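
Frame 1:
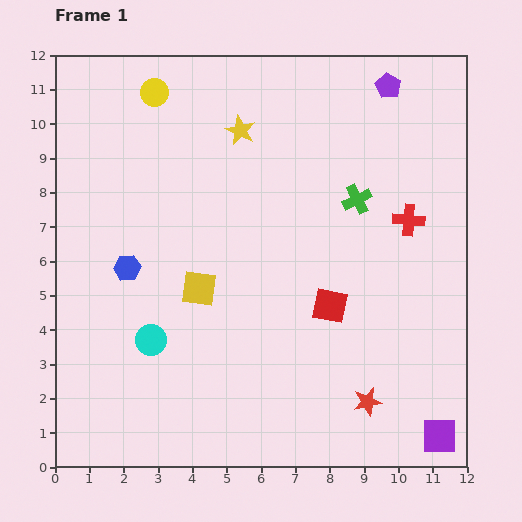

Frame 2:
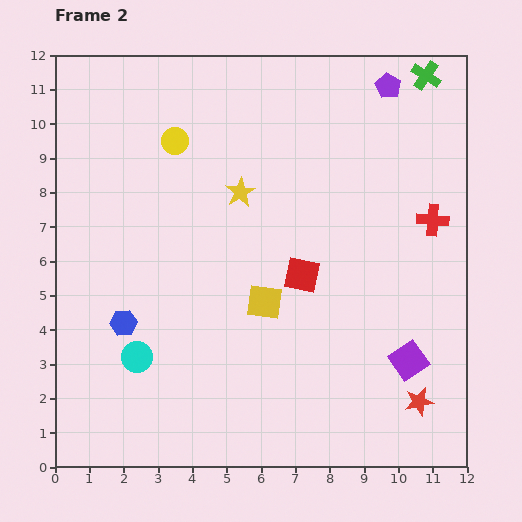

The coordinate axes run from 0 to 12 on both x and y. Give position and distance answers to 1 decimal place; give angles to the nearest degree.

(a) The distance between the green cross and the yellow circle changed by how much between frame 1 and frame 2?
+0.8

Distance in frame 1: 6.7. Distance in frame 2: 7.5.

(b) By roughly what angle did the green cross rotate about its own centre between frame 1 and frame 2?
31° counter-clockwise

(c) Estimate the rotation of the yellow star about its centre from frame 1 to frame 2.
17° clockwise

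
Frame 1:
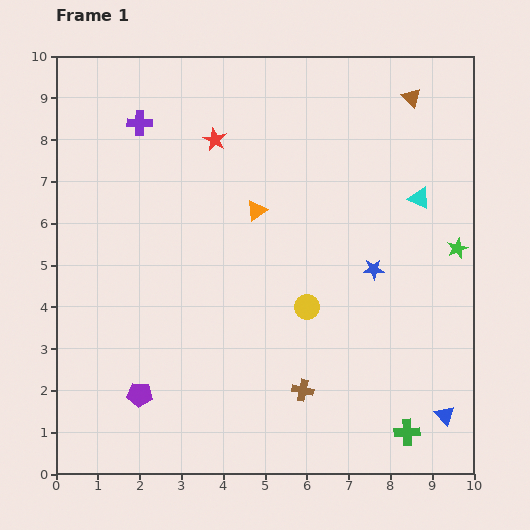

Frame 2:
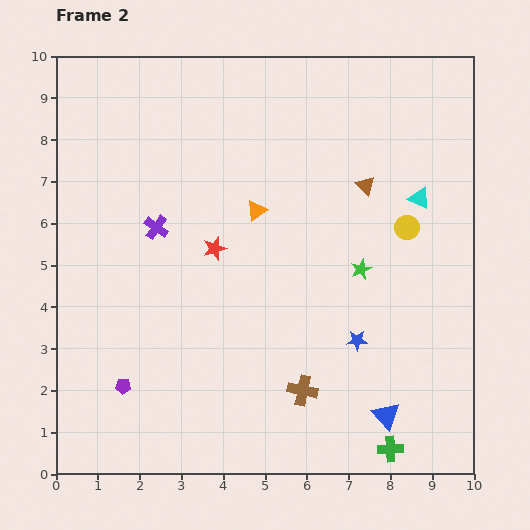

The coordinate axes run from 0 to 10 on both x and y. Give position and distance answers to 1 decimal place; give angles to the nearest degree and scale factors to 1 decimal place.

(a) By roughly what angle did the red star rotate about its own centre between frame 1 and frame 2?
27° clockwise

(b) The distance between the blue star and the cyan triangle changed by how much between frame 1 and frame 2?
+1.7

Distance in frame 1: 2.0. Distance in frame 2: 3.7.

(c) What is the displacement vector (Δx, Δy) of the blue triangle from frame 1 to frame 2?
(-1.4, 0.0)

The blue triangle was at (9.3, 1.4) in frame 1 and (7.9, 1.4) in frame 2.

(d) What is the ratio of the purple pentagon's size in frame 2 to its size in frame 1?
0.6×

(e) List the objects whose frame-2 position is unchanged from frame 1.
the cyan triangle, the brown cross, the orange triangle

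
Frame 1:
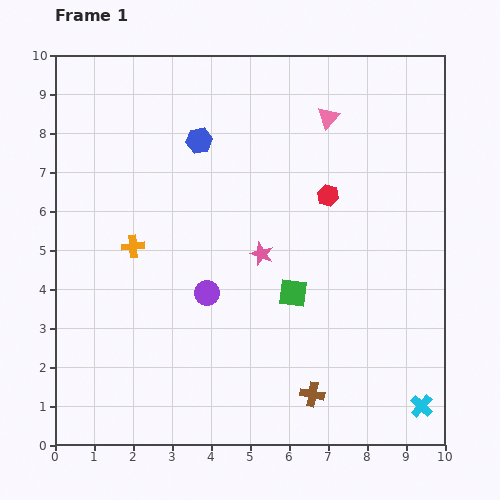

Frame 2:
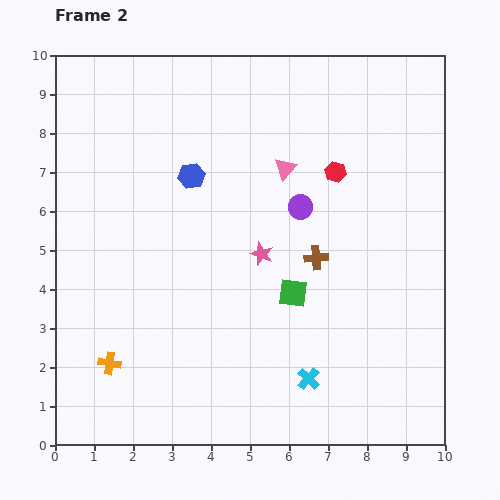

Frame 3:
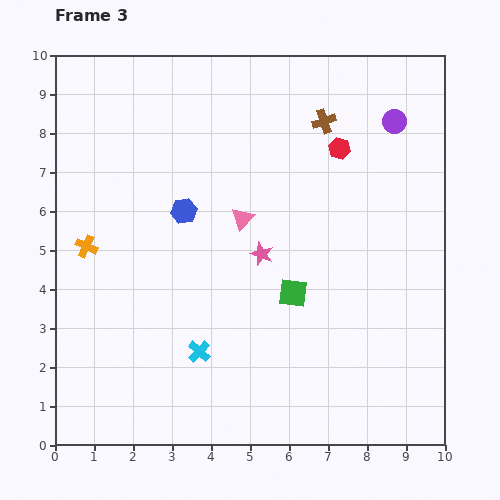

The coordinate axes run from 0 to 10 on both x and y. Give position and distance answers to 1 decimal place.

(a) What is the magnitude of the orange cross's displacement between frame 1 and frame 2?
3.1

The orange cross moved from (2.0, 5.1) to (1.4, 2.1), a distance of √(0.6² + 3.0²) ≈ 3.1.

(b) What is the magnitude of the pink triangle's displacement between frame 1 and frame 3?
3.4

The pink triangle moved from (7.0, 8.4) to (4.8, 5.8), a distance of √(2.2² + 2.6²) ≈ 3.4.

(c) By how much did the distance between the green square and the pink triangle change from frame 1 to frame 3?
-2.3

Distance in frame 1: 4.6. Distance in frame 3: 2.3.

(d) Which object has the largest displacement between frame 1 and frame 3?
the brown cross

(moved 7.0; next 6.5)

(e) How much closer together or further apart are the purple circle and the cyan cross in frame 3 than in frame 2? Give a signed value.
+3.3

Distance in frame 2: 4.4. Distance in frame 3: 7.7.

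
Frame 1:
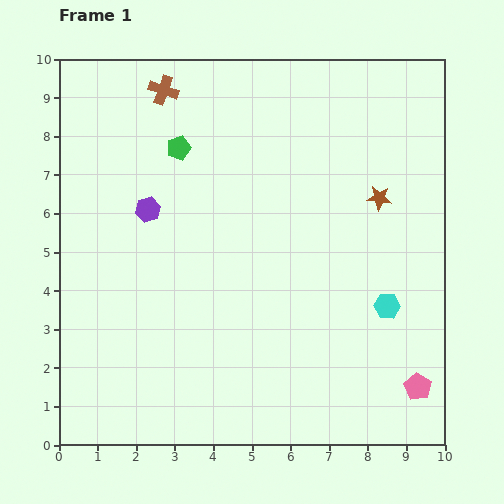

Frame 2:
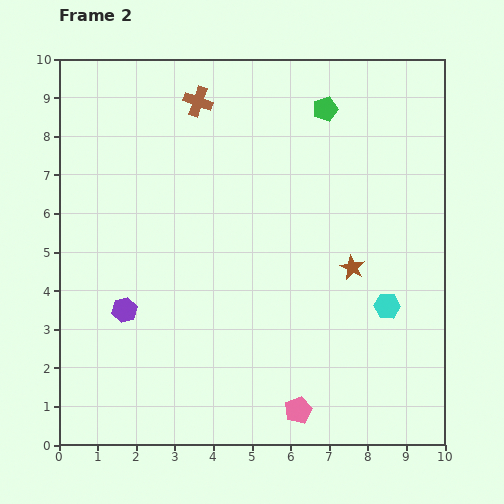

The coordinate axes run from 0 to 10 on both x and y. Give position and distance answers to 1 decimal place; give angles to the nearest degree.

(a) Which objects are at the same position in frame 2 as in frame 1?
the cyan hexagon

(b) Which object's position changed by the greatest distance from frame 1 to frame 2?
the green pentagon

(moved 3.9; next 3.2)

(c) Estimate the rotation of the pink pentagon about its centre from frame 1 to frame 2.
17° clockwise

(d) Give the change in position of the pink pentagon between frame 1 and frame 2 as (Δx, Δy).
(-3.1, -0.6)

The pink pentagon was at (9.3, 1.5) in frame 1 and (6.2, 0.9) in frame 2.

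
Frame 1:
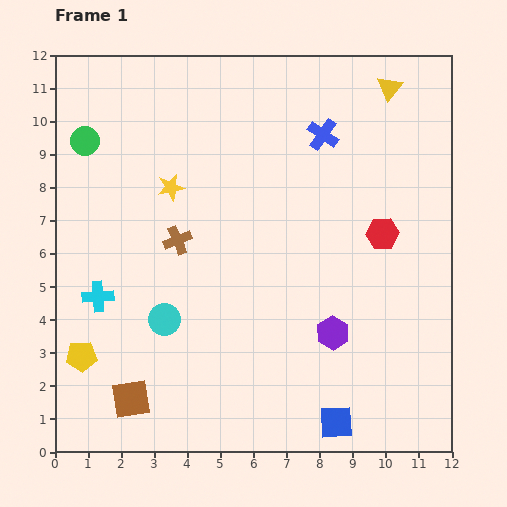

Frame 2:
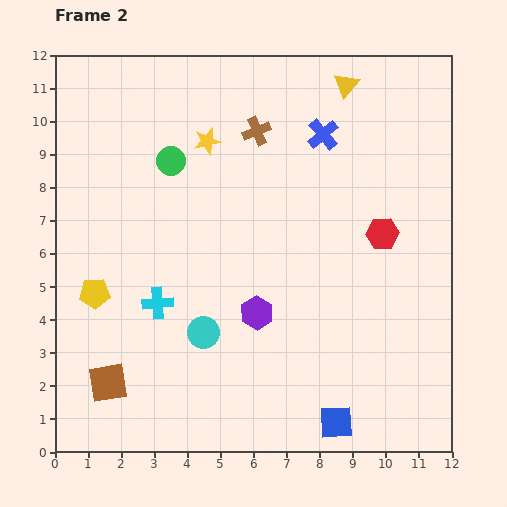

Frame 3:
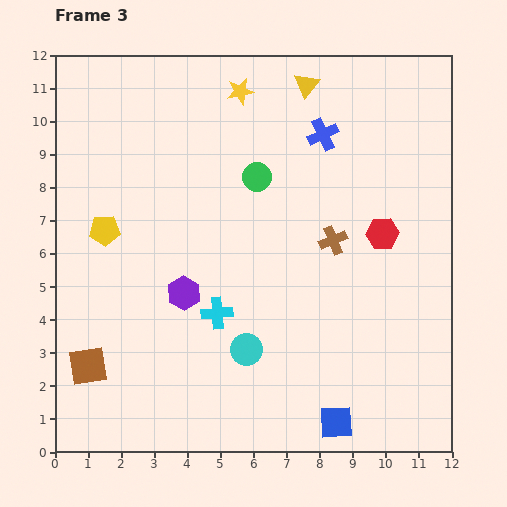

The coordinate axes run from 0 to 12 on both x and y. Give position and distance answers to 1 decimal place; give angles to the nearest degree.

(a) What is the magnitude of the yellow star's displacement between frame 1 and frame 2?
1.8

The yellow star moved from (3.5, 8.0) to (4.6, 9.4), a distance of √(1.1² + 1.4²) ≈ 1.8.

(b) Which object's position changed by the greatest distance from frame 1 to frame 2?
the brown cross

(moved 4.1; next 2.7)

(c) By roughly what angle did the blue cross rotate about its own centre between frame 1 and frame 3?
31° clockwise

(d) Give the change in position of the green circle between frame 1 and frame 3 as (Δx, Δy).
(5.2, -1.1)

The green circle was at (0.9, 9.4) in frame 1 and (6.1, 8.3) in frame 3.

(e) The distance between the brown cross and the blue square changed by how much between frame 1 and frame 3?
-1.8

Distance in frame 1: 7.3. Distance in frame 3: 5.5.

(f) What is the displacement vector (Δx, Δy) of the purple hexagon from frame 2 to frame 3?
(-2.2, 0.6)

The purple hexagon was at (6.1, 4.2) in frame 2 and (3.9, 4.8) in frame 3.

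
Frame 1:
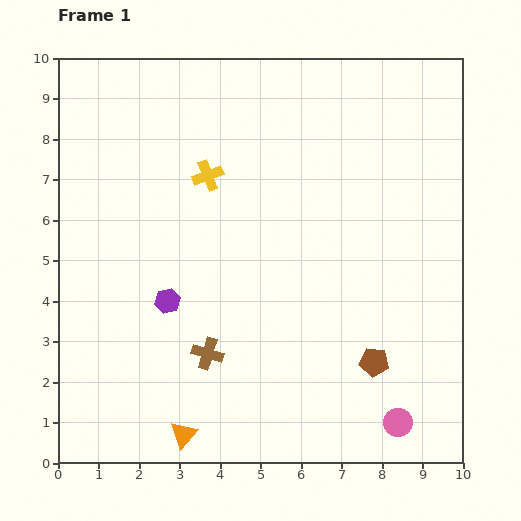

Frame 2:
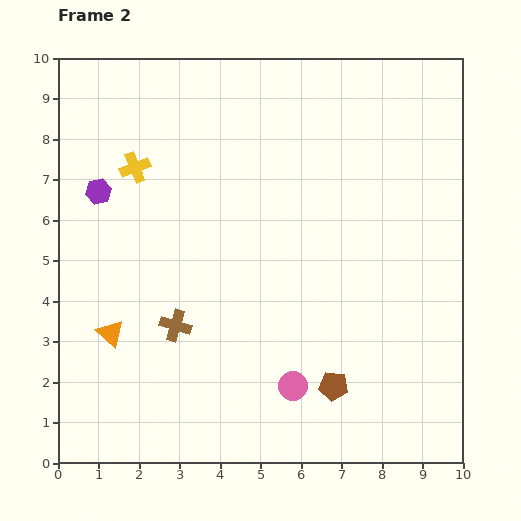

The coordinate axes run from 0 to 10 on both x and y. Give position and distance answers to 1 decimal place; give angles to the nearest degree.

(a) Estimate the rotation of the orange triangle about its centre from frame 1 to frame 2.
30° counter-clockwise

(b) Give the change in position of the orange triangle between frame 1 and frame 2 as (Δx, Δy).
(-1.8, 2.5)

The orange triangle was at (3.1, 0.7) in frame 1 and (1.3, 3.2) in frame 2.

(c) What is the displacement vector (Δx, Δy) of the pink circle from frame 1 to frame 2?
(-2.6, 0.9)

The pink circle was at (8.4, 1.0) in frame 1 and (5.8, 1.9) in frame 2.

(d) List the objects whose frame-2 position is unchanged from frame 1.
none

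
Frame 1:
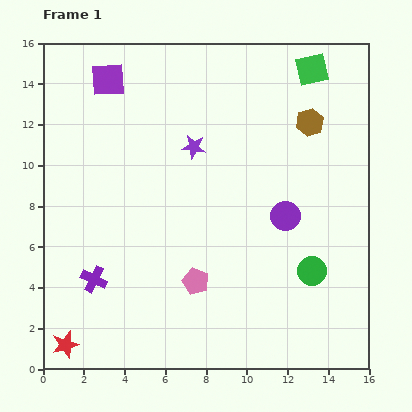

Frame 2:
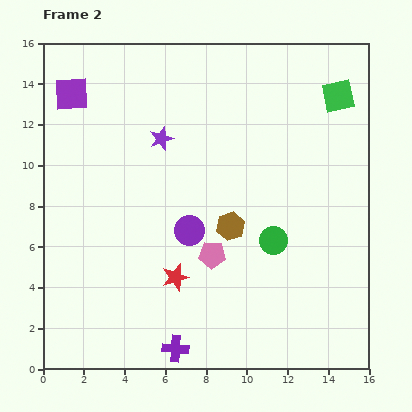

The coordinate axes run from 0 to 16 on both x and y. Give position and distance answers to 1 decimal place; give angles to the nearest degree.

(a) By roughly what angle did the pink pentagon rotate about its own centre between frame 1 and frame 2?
19° counter-clockwise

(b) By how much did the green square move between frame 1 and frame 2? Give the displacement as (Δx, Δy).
(1.3, -1.3)

The green square was at (13.2, 14.7) in frame 1 and (14.5, 13.4) in frame 2.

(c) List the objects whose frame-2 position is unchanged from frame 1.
none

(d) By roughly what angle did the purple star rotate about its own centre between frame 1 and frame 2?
29° counter-clockwise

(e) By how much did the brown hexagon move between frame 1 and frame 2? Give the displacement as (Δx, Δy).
(-3.9, -5.1)

The brown hexagon was at (13.1, 12.1) in frame 1 and (9.2, 7.0) in frame 2.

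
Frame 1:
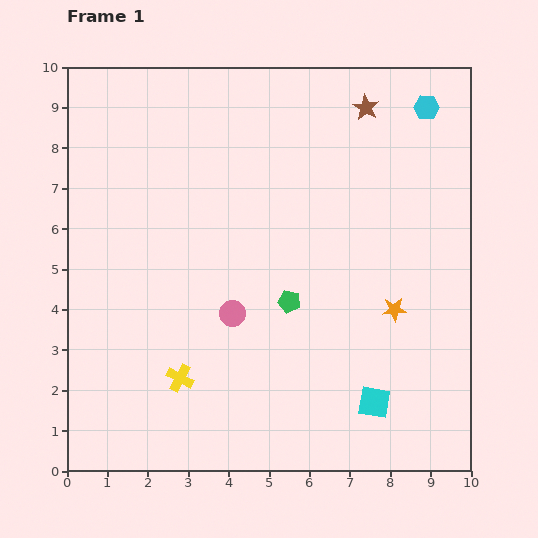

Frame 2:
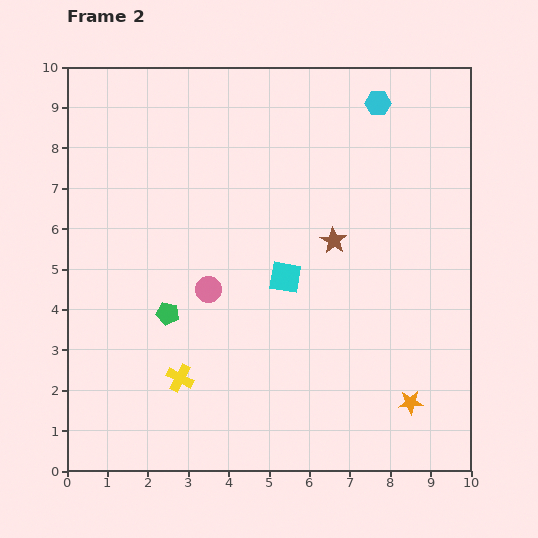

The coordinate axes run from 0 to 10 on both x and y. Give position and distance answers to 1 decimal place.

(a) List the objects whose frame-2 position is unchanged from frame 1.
the yellow cross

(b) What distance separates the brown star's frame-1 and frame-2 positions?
3.4

The brown star moved from (7.4, 9.0) to (6.6, 5.7), a distance of √(0.8² + 3.3²) ≈ 3.4.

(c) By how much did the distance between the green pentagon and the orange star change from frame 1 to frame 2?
+3.8

Distance in frame 1: 2.6. Distance in frame 2: 6.4.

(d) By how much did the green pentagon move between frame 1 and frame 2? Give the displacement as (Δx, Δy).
(-3.0, -0.3)

The green pentagon was at (5.5, 4.2) in frame 1 and (2.5, 3.9) in frame 2.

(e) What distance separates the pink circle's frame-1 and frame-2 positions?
0.8

The pink circle moved from (4.1, 3.9) to (3.5, 4.5), a distance of √(0.6² + 0.6²) ≈ 0.8.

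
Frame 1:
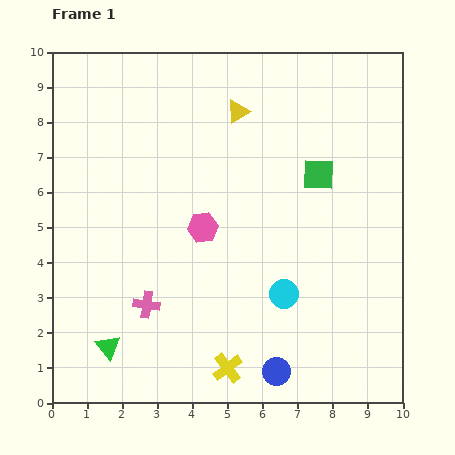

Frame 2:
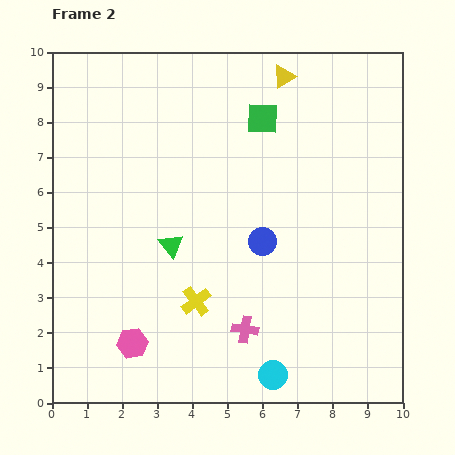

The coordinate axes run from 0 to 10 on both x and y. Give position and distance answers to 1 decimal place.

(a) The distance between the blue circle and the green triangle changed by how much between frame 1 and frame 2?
-2.3

Distance in frame 1: 4.9. Distance in frame 2: 2.6.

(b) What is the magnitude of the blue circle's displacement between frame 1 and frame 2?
3.7

The blue circle moved from (6.4, 0.9) to (6.0, 4.6), a distance of √(0.4² + 3.7²) ≈ 3.7.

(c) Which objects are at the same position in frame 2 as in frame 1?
none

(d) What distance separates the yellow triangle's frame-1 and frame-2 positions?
1.6

The yellow triangle moved from (5.3, 8.3) to (6.6, 9.3), a distance of √(1.3² + 1.0²) ≈ 1.6.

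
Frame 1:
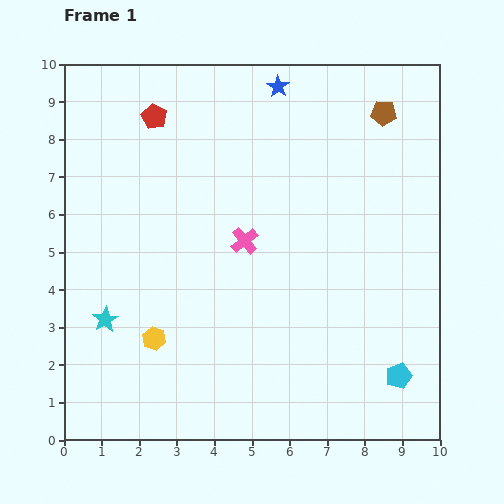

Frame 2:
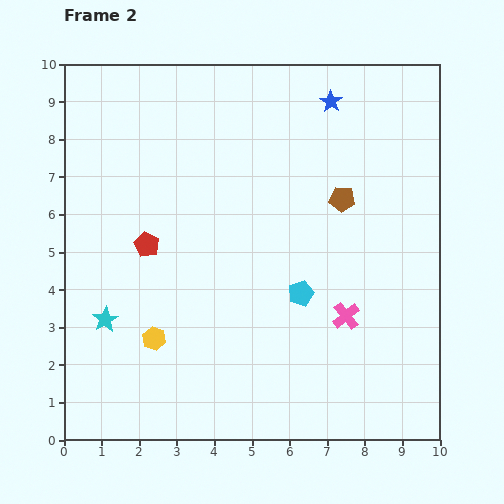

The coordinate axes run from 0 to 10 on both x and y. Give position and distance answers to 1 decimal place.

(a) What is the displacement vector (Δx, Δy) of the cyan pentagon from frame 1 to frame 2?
(-2.6, 2.2)

The cyan pentagon was at (8.9, 1.7) in frame 1 and (6.3, 3.9) in frame 2.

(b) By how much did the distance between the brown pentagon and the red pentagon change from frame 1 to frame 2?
-0.8

Distance in frame 1: 6.1. Distance in frame 2: 5.3.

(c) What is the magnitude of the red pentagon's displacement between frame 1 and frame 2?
3.4

The red pentagon moved from (2.4, 8.6) to (2.2, 5.2), a distance of √(0.2² + 3.4²) ≈ 3.4.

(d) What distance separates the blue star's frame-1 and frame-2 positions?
1.5

The blue star moved from (5.7, 9.4) to (7.1, 9.0), a distance of √(1.4² + 0.4²) ≈ 1.5.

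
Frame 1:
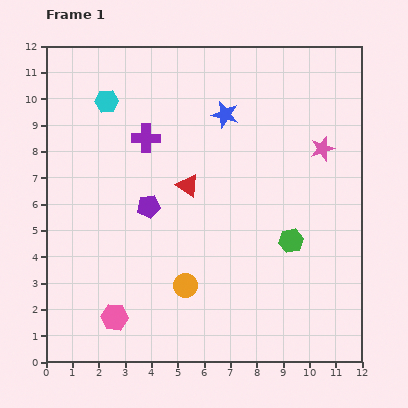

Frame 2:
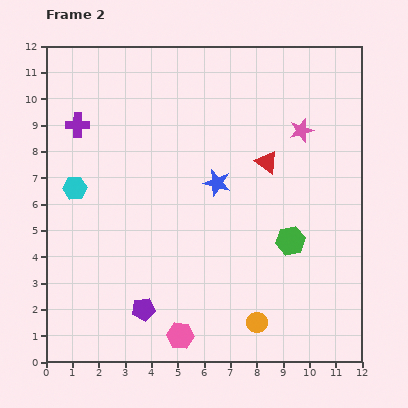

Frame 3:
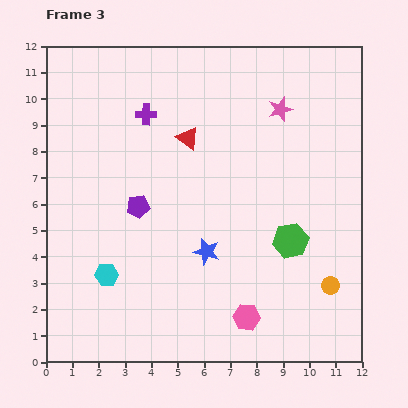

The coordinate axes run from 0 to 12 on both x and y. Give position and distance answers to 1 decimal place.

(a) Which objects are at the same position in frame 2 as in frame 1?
the green hexagon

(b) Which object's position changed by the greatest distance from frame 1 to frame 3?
the cyan hexagon

(moved 6.6; next 5.5)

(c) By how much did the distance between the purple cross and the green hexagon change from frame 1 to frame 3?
+0.6

Distance in frame 1: 6.7. Distance in frame 3: 7.3.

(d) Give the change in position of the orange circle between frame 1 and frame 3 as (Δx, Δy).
(5.5, 0.0)

The orange circle was at (5.3, 2.9) in frame 1 and (10.8, 2.9) in frame 3.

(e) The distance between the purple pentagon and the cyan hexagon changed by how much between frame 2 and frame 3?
-2.4

Distance in frame 2: 5.3. Distance in frame 3: 2.9.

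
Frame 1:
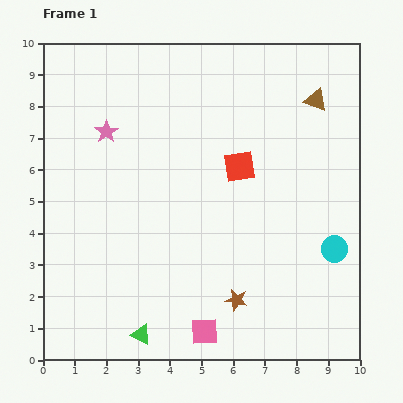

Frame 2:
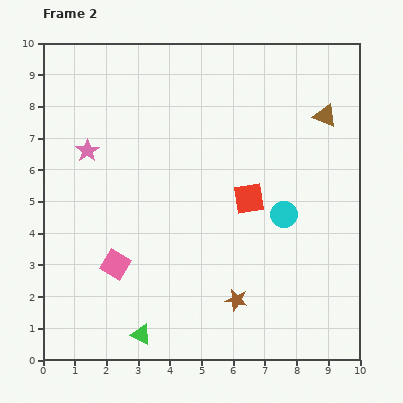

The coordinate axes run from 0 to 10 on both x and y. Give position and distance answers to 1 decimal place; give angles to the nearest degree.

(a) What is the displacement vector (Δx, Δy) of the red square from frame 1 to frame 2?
(0.3, -1.0)

The red square was at (6.2, 6.1) in frame 1 and (6.5, 5.1) in frame 2.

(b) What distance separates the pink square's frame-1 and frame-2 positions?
3.5

The pink square moved from (5.1, 0.9) to (2.3, 3.0), a distance of √(2.8² + 2.1²) ≈ 3.5.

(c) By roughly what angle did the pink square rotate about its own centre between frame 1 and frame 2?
33° clockwise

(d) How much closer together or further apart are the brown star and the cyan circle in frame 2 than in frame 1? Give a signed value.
-0.4

Distance in frame 1: 3.5. Distance in frame 2: 3.1.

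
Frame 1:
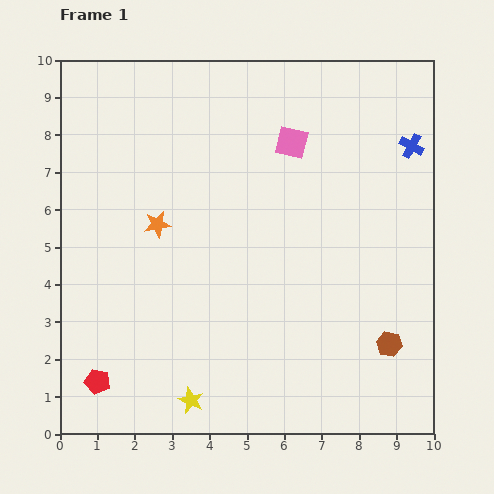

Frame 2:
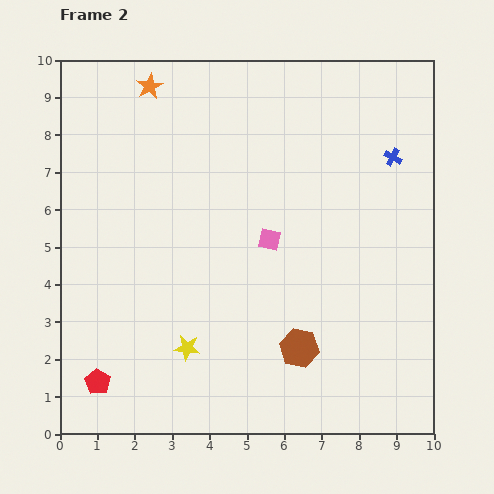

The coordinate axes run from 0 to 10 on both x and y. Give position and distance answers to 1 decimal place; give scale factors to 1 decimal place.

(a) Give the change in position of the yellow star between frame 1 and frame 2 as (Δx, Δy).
(-0.1, 1.4)

The yellow star was at (3.5, 0.9) in frame 1 and (3.4, 2.3) in frame 2.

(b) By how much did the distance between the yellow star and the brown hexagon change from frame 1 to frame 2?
-2.5

Distance in frame 1: 5.5. Distance in frame 2: 3.0.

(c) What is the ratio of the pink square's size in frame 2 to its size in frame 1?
0.7×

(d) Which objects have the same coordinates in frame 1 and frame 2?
the red pentagon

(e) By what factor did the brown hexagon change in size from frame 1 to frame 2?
1.5×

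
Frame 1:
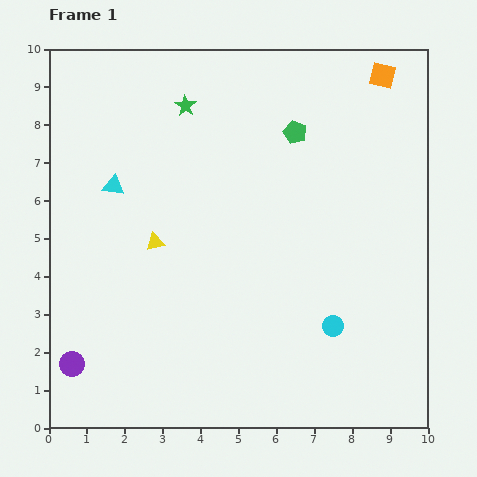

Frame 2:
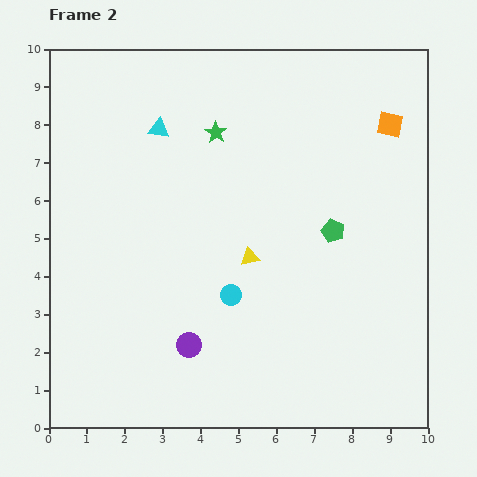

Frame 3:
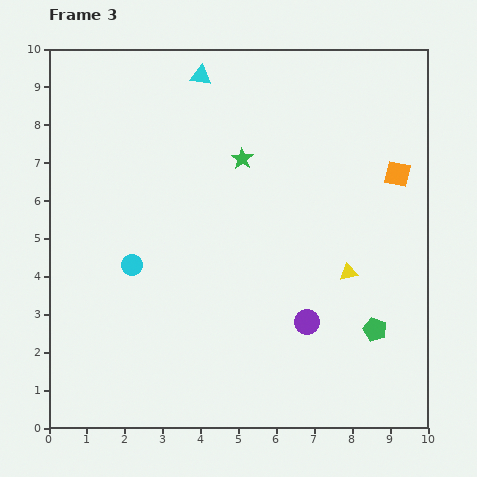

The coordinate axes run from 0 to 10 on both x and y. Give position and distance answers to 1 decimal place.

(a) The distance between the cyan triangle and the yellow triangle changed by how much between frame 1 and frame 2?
+2.3

Distance in frame 1: 1.9. Distance in frame 2: 4.2.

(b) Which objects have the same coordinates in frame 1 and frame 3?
none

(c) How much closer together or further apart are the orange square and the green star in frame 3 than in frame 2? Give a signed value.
-0.5

Distance in frame 2: 4.6. Distance in frame 3: 4.1.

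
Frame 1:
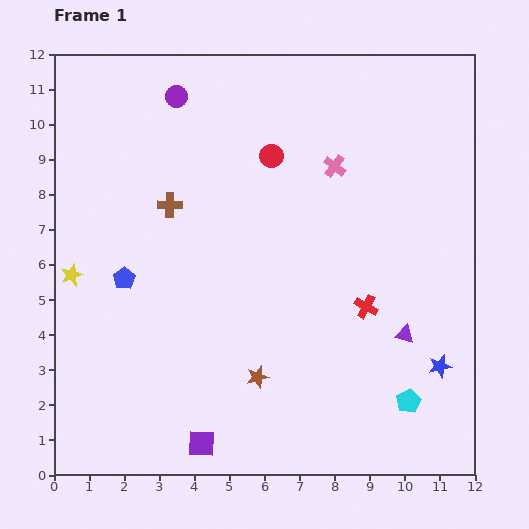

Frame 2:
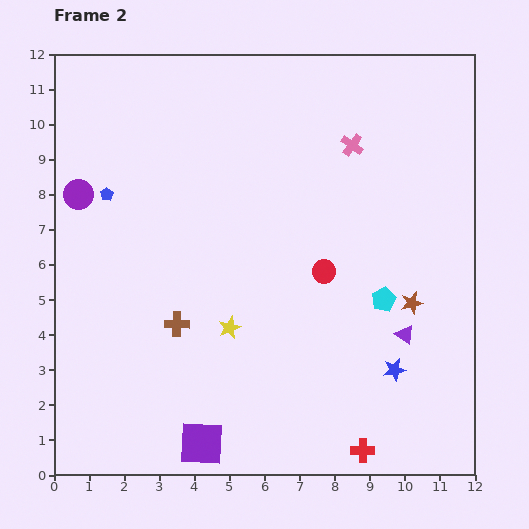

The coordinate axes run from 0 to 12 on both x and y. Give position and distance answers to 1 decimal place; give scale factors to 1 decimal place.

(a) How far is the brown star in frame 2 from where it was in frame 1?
4.9

The brown star moved from (5.8, 2.8) to (10.2, 4.9), a distance of √(4.4² + 2.1²) ≈ 4.9.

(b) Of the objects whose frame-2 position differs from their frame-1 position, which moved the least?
the pink cross

(moved 0.8)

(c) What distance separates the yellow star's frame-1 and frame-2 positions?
4.7

The yellow star moved from (0.5, 5.7) to (5.0, 4.2), a distance of √(4.5² + 1.5²) ≈ 4.7.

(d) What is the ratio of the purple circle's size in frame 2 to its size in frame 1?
1.4×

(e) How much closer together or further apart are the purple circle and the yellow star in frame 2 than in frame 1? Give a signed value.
-0.2

Distance in frame 1: 5.9. Distance in frame 2: 5.7.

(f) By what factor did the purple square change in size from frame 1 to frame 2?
1.7×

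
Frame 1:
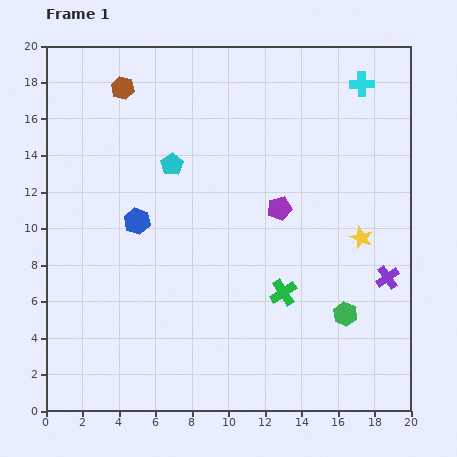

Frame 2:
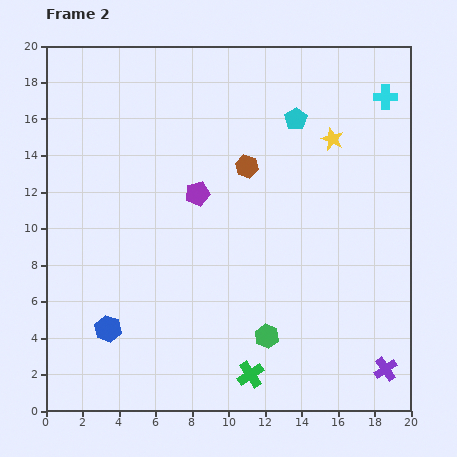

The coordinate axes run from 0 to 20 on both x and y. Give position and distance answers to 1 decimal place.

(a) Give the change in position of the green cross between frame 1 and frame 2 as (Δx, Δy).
(-1.8, -4.5)

The green cross was at (13.0, 6.5) in frame 1 and (11.2, 2.0) in frame 2.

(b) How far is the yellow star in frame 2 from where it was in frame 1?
5.6

The yellow star moved from (17.3, 9.5) to (15.7, 14.9), a distance of √(1.6² + 5.4²) ≈ 5.6.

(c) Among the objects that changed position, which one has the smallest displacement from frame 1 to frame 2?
the cyan cross

(moved 1.5)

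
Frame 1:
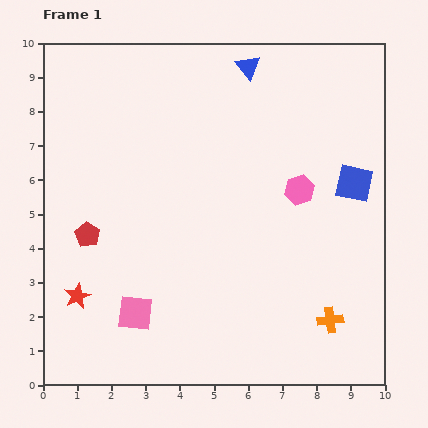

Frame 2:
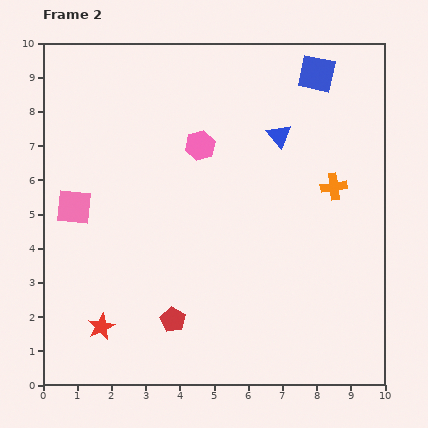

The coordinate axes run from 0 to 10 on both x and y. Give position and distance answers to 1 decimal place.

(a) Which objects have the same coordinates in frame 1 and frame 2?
none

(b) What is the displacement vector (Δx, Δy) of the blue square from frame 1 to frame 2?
(-1.1, 3.2)

The blue square was at (9.1, 5.9) in frame 1 and (8.0, 9.1) in frame 2.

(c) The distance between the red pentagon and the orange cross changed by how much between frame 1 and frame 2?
-1.4

Distance in frame 1: 7.5. Distance in frame 2: 6.1.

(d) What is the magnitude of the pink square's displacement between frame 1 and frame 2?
3.6

The pink square moved from (2.7, 2.1) to (0.9, 5.2), a distance of √(1.8² + 3.1²) ≈ 3.6.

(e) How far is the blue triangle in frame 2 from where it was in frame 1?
2.2

The blue triangle moved from (6.0, 9.3) to (6.9, 7.3), a distance of √(0.9² + 2.0²) ≈ 2.2.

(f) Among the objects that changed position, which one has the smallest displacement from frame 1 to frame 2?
the red star

(moved 1.1)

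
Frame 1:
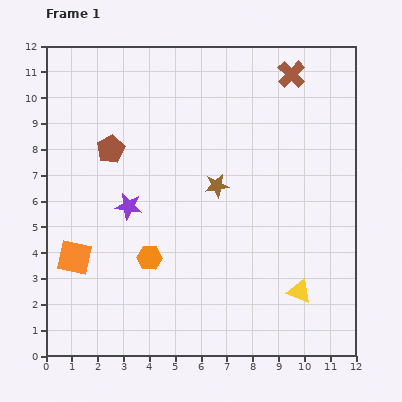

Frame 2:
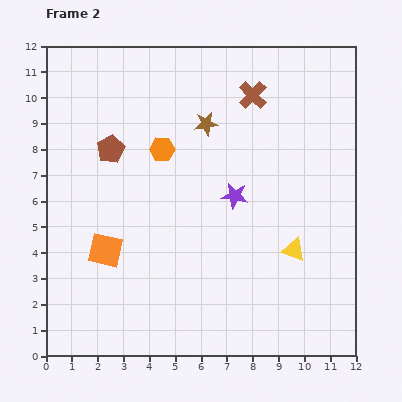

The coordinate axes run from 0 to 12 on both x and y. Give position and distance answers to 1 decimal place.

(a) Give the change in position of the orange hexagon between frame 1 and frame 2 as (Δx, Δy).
(0.5, 4.2)

The orange hexagon was at (4.0, 3.8) in frame 1 and (4.5, 8.0) in frame 2.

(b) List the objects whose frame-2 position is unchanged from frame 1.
the brown pentagon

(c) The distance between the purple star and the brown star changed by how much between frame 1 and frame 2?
-0.5

Distance in frame 1: 3.5. Distance in frame 2: 3.0.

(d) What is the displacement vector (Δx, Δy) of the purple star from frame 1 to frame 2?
(4.1, 0.4)

The purple star was at (3.2, 5.8) in frame 1 and (7.3, 6.2) in frame 2.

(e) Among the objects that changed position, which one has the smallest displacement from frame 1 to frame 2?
the orange square

(moved 1.2)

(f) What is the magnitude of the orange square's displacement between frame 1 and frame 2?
1.2

The orange square moved from (1.1, 3.8) to (2.3, 4.1), a distance of √(1.2² + 0.3²) ≈ 1.2.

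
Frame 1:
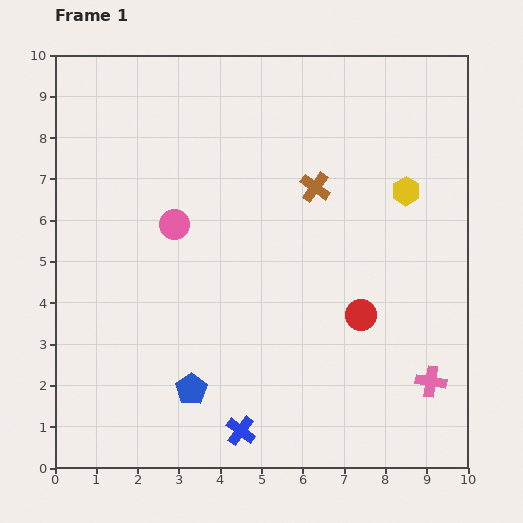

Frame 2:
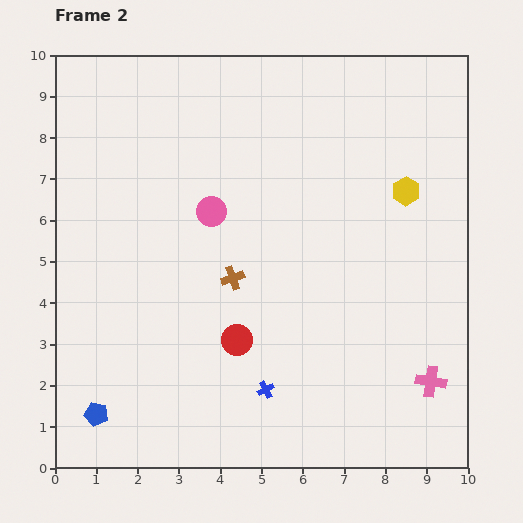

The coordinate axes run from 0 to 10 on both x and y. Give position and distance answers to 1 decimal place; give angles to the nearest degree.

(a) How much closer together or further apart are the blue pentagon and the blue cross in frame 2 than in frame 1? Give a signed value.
+2.5

Distance in frame 1: 1.6. Distance in frame 2: 4.1.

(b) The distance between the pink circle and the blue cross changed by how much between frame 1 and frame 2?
-0.7

Distance in frame 1: 5.2. Distance in frame 2: 4.5.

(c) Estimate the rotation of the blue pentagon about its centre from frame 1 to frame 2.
27° counter-clockwise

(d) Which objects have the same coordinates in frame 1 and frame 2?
the yellow hexagon, the pink cross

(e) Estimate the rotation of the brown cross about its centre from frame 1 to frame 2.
34° clockwise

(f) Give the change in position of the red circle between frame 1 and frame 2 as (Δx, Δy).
(-3.0, -0.6)

The red circle was at (7.4, 3.7) in frame 1 and (4.4, 3.1) in frame 2.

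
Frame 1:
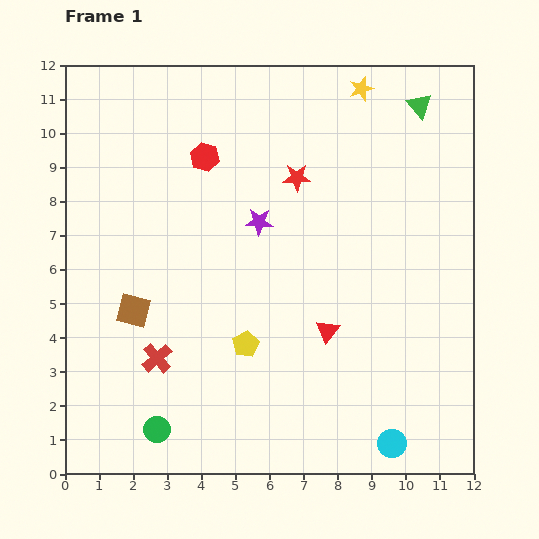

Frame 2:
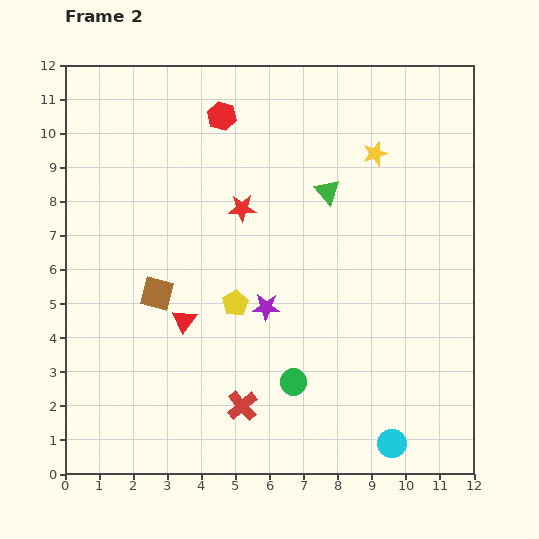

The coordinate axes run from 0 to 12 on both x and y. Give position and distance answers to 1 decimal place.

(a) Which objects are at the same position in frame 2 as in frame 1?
the cyan circle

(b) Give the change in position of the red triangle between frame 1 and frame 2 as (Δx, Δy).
(-4.2, 0.3)

The red triangle was at (7.7, 4.2) in frame 1 and (3.5, 4.5) in frame 2.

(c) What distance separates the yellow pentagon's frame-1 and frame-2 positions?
1.2

The yellow pentagon moved from (5.3, 3.8) to (5.0, 5.0), a distance of √(0.3² + 1.2²) ≈ 1.2.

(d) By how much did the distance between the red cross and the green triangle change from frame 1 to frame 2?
-3.9

Distance in frame 1: 10.7. Distance in frame 2: 6.8.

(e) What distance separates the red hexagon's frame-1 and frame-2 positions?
1.3

The red hexagon moved from (4.1, 9.3) to (4.6, 10.5), a distance of √(0.5² + 1.2²) ≈ 1.3.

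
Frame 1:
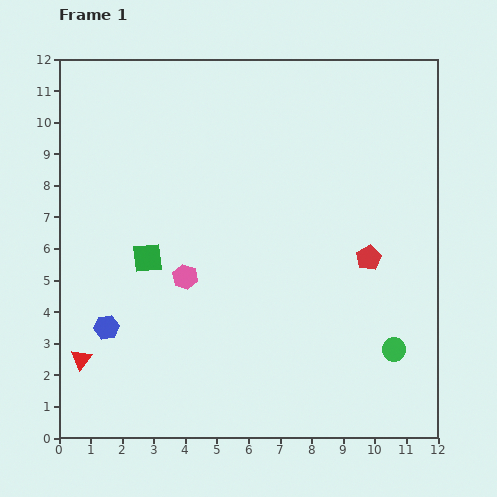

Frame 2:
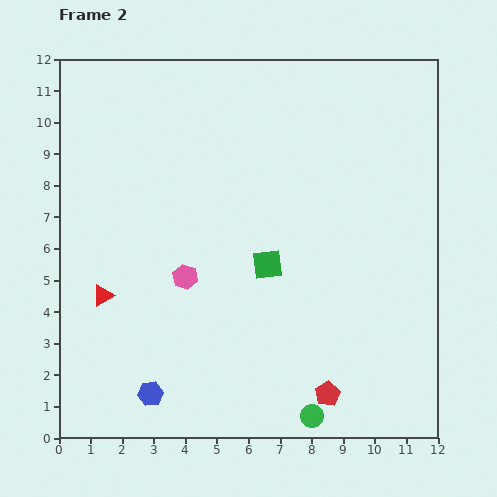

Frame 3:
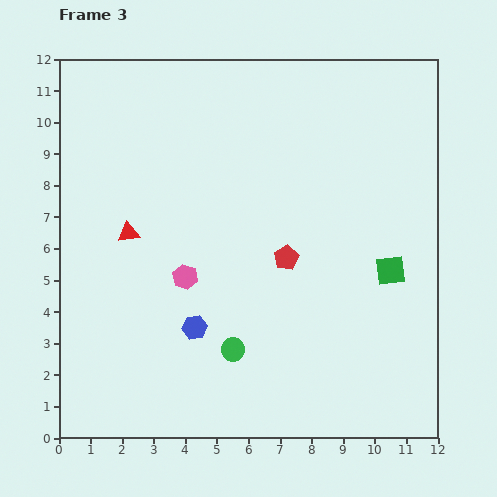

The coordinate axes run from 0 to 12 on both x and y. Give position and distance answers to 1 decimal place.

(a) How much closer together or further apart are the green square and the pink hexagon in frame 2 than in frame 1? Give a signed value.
+1.3

Distance in frame 1: 1.3. Distance in frame 2: 2.6.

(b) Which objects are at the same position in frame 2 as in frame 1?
the pink hexagon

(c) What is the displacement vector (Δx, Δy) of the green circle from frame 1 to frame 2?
(-2.6, -2.1)

The green circle was at (10.6, 2.8) in frame 1 and (8.0, 0.7) in frame 2.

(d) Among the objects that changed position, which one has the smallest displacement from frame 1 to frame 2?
the red triangle

(moved 2.1)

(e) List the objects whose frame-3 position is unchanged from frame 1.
the pink hexagon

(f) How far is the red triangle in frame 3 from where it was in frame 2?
2.2

The red triangle moved from (1.4, 4.5) to (2.2, 6.5), a distance of √(0.8² + 2.0²) ≈ 2.2.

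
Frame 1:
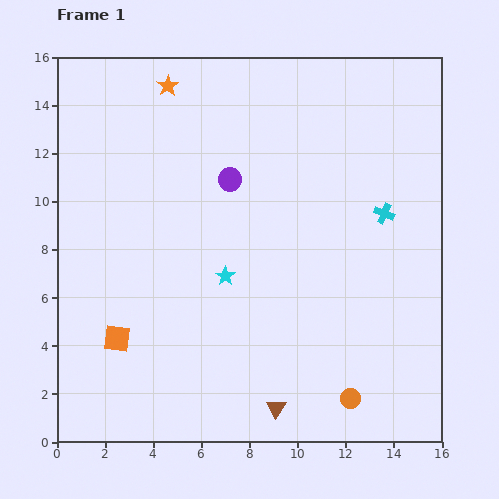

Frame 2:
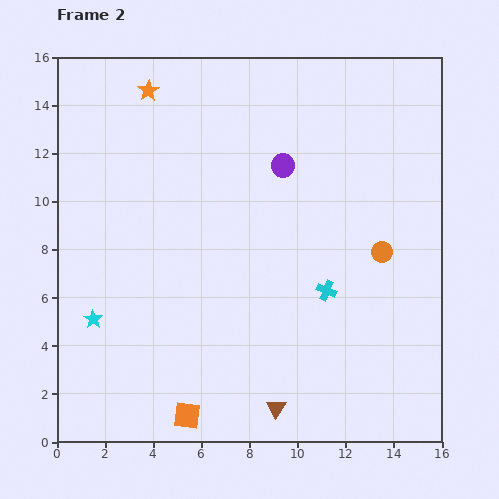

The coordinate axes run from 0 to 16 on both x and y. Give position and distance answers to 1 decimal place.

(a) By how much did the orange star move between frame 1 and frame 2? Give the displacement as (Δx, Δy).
(-0.8, -0.2)

The orange star was at (4.6, 14.8) in frame 1 and (3.8, 14.6) in frame 2.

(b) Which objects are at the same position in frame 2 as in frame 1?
the brown triangle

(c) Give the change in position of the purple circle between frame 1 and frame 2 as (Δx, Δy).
(2.2, 0.6)

The purple circle was at (7.2, 10.9) in frame 1 and (9.4, 11.5) in frame 2.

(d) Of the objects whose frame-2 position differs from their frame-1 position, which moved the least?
the orange star

(moved 0.8)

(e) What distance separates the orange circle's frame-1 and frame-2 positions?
6.2

The orange circle moved from (12.2, 1.8) to (13.5, 7.9), a distance of √(1.3² + 6.1²) ≈ 6.2.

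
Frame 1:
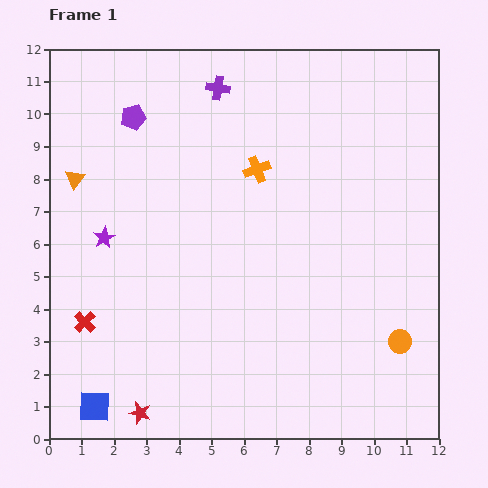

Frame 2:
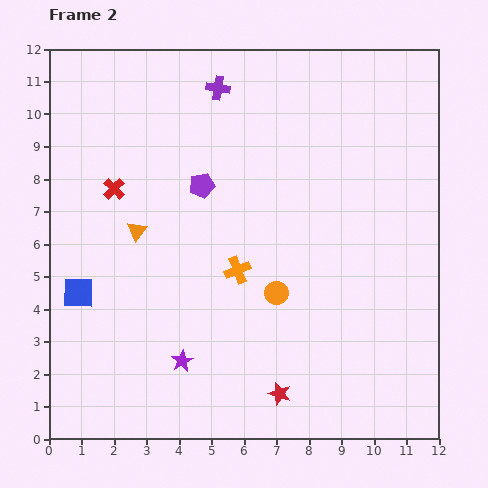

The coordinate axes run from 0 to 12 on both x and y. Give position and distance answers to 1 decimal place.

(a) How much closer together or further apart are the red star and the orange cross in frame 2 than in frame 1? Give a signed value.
-4.3

Distance in frame 1: 8.3. Distance in frame 2: 4.0.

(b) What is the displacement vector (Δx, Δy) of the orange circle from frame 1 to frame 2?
(-3.8, 1.5)

The orange circle was at (10.8, 3.0) in frame 1 and (7.0, 4.5) in frame 2.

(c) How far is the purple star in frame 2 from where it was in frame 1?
4.5

The purple star moved from (1.7, 6.2) to (4.1, 2.4), a distance of √(2.4² + 3.8²) ≈ 4.5.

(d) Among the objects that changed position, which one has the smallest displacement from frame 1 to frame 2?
the orange triangle

(moved 2.5)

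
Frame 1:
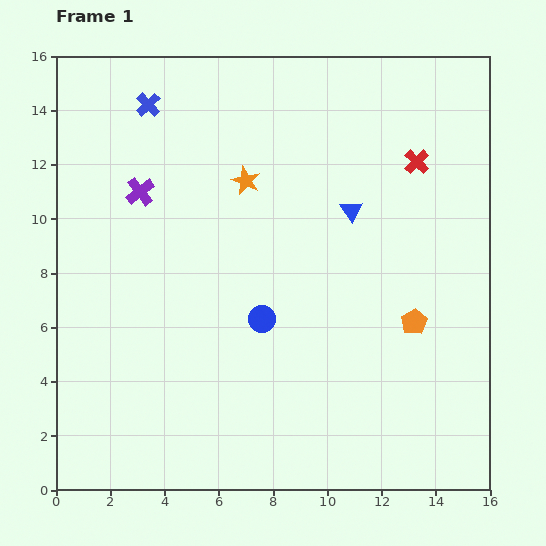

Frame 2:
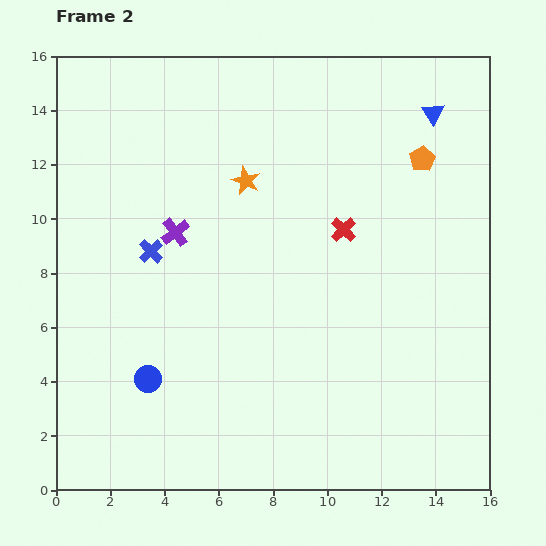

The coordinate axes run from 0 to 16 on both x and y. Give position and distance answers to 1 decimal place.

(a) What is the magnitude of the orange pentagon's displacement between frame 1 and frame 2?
6.0

The orange pentagon moved from (13.2, 6.2) to (13.5, 12.2), a distance of √(0.3² + 6.0²) ≈ 6.0.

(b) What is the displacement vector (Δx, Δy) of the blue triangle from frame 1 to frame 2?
(3.0, 3.6)

The blue triangle was at (10.9, 10.3) in frame 1 and (13.9, 13.9) in frame 2.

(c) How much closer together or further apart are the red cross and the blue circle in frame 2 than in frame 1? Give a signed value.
+1.0

Distance in frame 1: 8.1. Distance in frame 2: 9.1.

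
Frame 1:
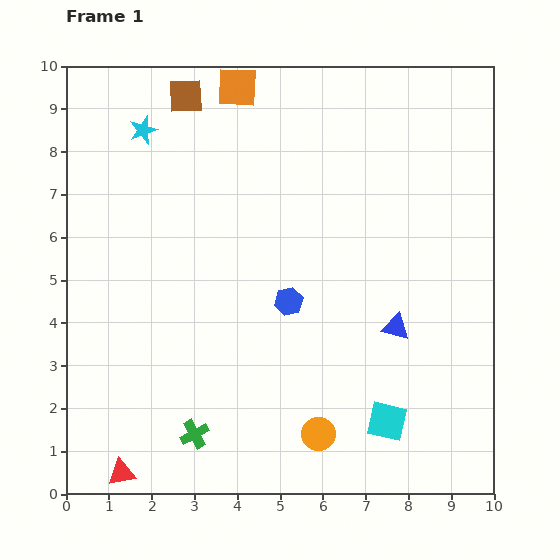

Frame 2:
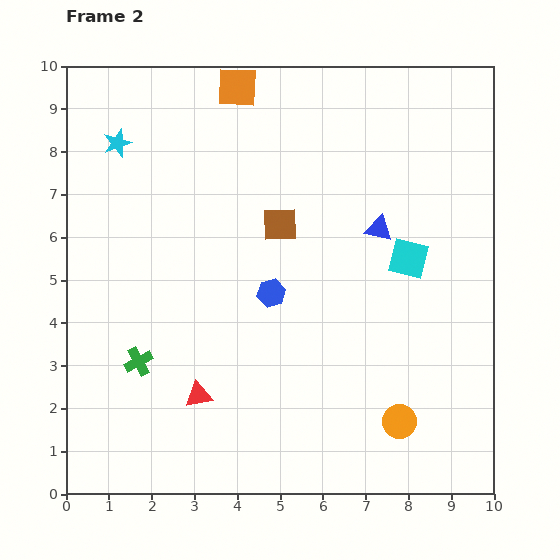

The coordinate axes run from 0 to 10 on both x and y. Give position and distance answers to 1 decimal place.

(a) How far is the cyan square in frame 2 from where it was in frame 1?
3.8

The cyan square moved from (7.5, 1.7) to (8.0, 5.5), a distance of √(0.5² + 3.8²) ≈ 3.8.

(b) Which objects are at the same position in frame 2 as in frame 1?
the orange square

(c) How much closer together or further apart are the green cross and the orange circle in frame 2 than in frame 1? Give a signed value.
+3.4

Distance in frame 1: 2.9. Distance in frame 2: 6.3.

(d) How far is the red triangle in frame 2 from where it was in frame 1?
2.5

The red triangle moved from (1.3, 0.5) to (3.1, 2.3), a distance of √(1.8² + 1.8²) ≈ 2.5.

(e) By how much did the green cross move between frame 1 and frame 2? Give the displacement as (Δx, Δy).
(-1.3, 1.7)

The green cross was at (3.0, 1.4) in frame 1 and (1.7, 3.1) in frame 2.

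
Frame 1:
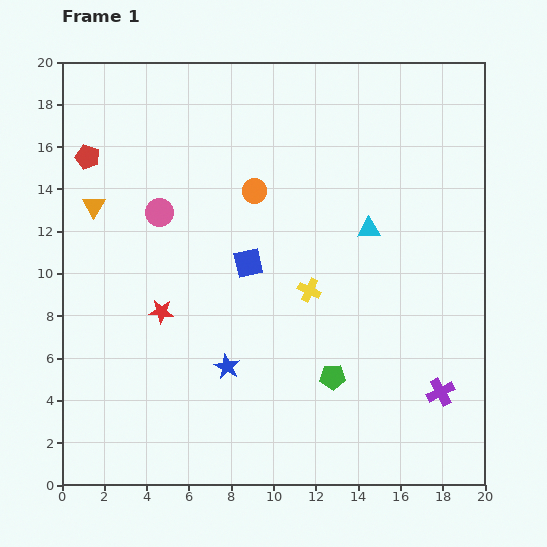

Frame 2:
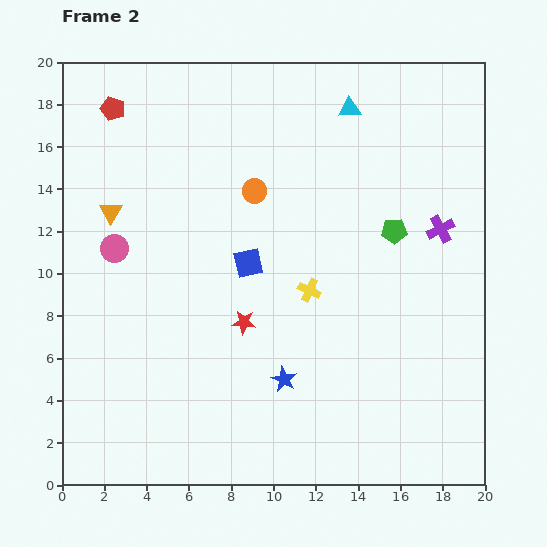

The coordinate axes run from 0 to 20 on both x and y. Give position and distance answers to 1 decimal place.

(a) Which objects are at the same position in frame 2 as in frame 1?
the yellow cross, the orange circle, the blue square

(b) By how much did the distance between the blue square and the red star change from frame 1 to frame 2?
-1.9

Distance in frame 1: 4.7. Distance in frame 2: 2.8.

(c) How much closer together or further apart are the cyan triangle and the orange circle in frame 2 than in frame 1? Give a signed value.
+0.3

Distance in frame 1: 5.7. Distance in frame 2: 6.0.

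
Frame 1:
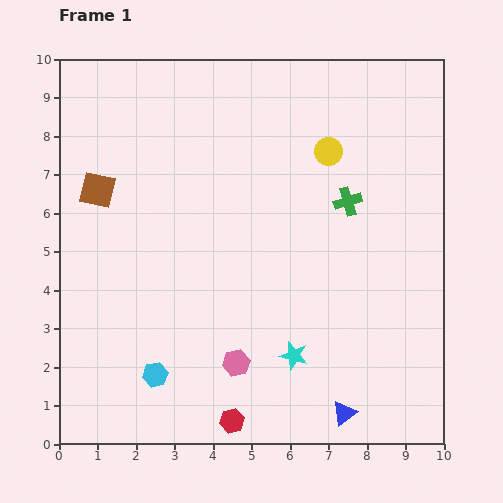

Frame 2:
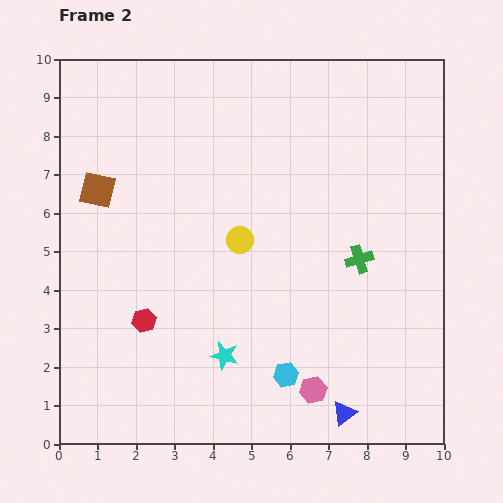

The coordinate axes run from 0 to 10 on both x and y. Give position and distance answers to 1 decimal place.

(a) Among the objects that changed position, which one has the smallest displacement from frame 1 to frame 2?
the green cross

(moved 1.5)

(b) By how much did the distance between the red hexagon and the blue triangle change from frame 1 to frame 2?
+2.8

Distance in frame 1: 2.9. Distance in frame 2: 5.7.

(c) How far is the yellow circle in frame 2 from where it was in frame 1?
3.3

The yellow circle moved from (7.0, 7.6) to (4.7, 5.3), a distance of √(2.3² + 2.3²) ≈ 3.3.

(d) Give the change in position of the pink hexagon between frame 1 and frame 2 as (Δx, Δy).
(2.0, -0.7)

The pink hexagon was at (4.6, 2.1) in frame 1 and (6.6, 1.4) in frame 2.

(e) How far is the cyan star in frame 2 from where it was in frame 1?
1.8

The cyan star moved from (6.1, 2.3) to (4.3, 2.3), a distance of √(1.8² + 0.0²) ≈ 1.8.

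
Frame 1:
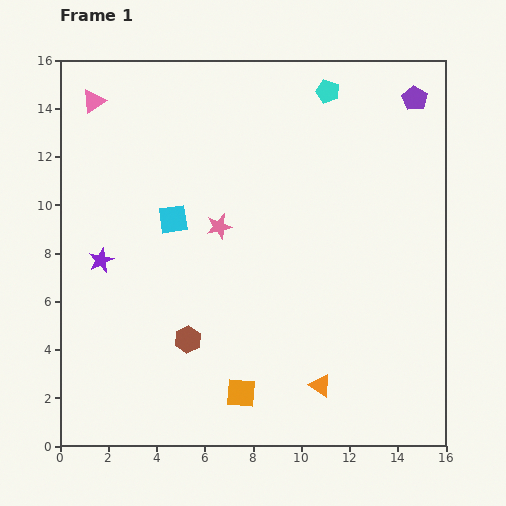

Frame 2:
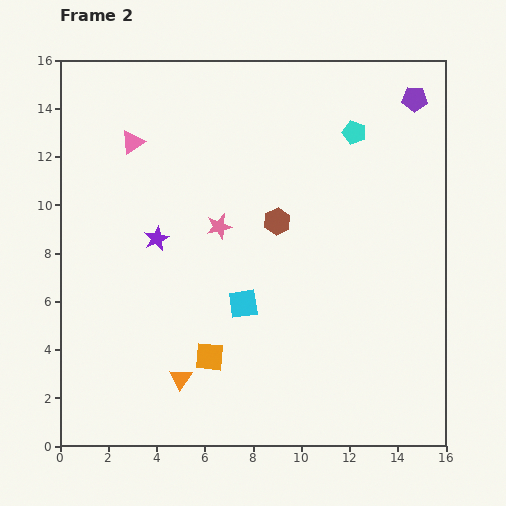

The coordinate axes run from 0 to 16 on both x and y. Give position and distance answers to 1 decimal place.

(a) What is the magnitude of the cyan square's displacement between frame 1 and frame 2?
4.5

The cyan square moved from (4.7, 9.4) to (7.6, 5.9), a distance of √(2.9² + 3.5²) ≈ 4.5.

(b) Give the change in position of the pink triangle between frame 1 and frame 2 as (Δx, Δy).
(1.6, -1.7)

The pink triangle was at (1.4, 14.3) in frame 1 and (3.0, 12.6) in frame 2.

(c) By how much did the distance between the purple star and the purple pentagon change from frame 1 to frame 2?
-2.4

Distance in frame 1: 14.6. Distance in frame 2: 12.2.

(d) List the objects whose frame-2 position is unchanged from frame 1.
the purple pentagon, the pink star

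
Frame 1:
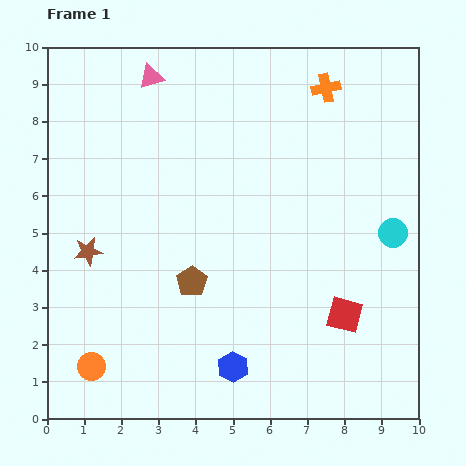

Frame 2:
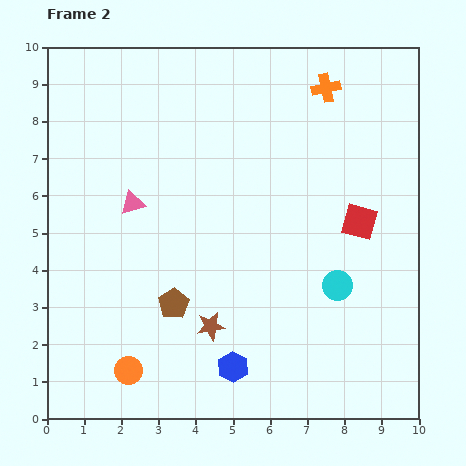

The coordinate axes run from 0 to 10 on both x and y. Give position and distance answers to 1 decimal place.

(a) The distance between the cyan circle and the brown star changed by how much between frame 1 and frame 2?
-4.6

Distance in frame 1: 8.2. Distance in frame 2: 3.6.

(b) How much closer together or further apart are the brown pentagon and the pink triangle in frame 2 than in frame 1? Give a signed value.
-2.7

Distance in frame 1: 5.6. Distance in frame 2: 2.9.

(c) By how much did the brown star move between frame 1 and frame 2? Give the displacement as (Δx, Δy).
(3.3, -2.0)

The brown star was at (1.1, 4.5) in frame 1 and (4.4, 2.5) in frame 2.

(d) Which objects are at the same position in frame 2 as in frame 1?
the blue hexagon, the orange cross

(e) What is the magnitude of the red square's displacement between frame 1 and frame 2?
2.5

The red square moved from (8.0, 2.8) to (8.4, 5.3), a distance of √(0.4² + 2.5²) ≈ 2.5.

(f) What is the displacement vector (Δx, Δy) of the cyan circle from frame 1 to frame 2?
(-1.5, -1.4)

The cyan circle was at (9.3, 5.0) in frame 1 and (7.8, 3.6) in frame 2.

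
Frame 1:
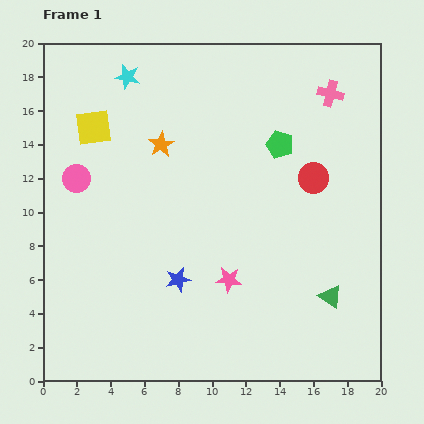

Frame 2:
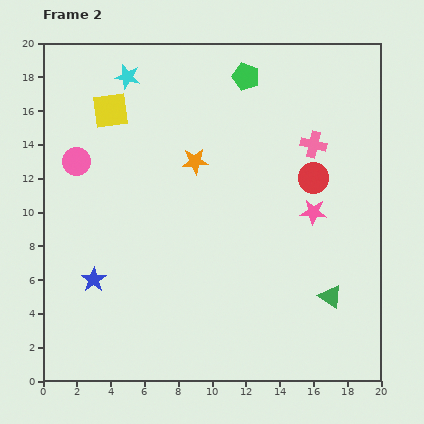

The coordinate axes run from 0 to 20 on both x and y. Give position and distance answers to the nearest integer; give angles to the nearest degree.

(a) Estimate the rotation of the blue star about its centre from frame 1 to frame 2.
20° counter-clockwise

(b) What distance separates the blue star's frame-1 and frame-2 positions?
5

The blue star moved from (8, 6) to (3, 6), a distance of √(5² + 0²) ≈ 5.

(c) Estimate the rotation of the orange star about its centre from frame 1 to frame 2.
25° clockwise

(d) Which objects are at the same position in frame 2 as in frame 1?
the red circle, the cyan star, the green triangle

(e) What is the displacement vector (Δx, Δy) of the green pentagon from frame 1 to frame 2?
(-2, 4)

The green pentagon was at (14, 14) in frame 1 and (12, 18) in frame 2.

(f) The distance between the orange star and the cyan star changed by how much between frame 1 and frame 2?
+2

Distance in frame 1: 4. Distance in frame 2: 6.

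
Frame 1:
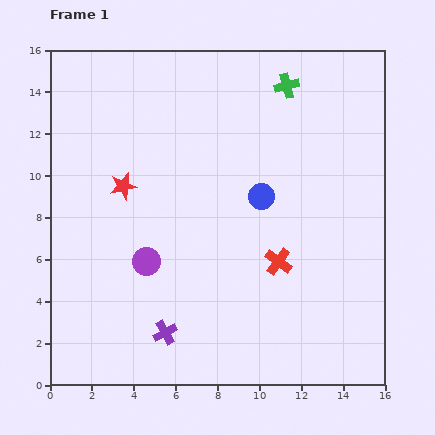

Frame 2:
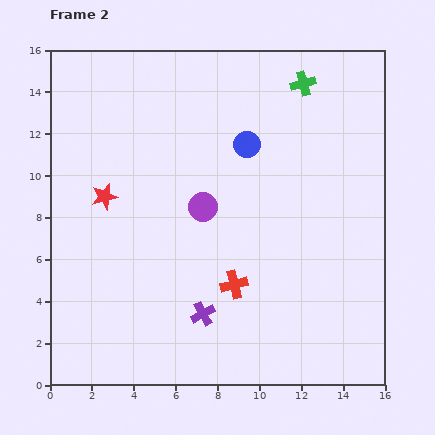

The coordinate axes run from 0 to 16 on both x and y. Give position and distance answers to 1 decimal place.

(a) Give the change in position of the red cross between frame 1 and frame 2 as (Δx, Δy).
(-2.1, -1.1)

The red cross was at (10.9, 5.9) in frame 1 and (8.8, 4.8) in frame 2.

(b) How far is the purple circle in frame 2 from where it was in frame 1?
3.7

The purple circle moved from (4.6, 5.9) to (7.3, 8.5), a distance of √(2.7² + 2.6²) ≈ 3.7.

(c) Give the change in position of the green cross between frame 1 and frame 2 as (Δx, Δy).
(0.8, 0.1)

The green cross was at (11.3, 14.3) in frame 1 and (12.1, 14.4) in frame 2.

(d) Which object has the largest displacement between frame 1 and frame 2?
the purple circle

(moved 3.7; next 2.6)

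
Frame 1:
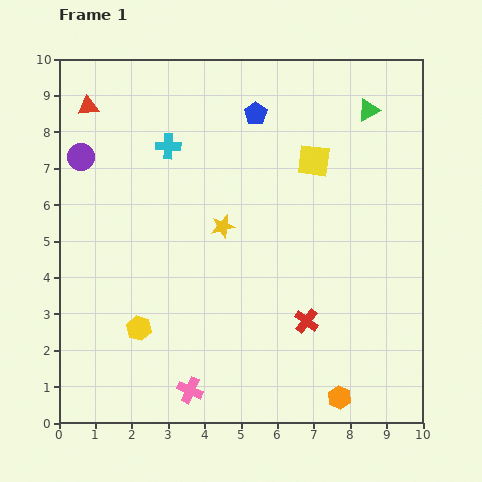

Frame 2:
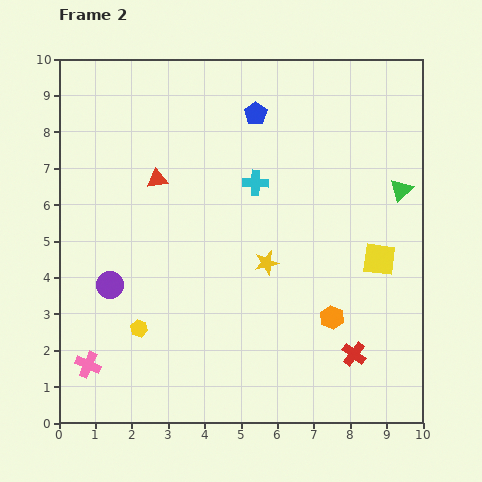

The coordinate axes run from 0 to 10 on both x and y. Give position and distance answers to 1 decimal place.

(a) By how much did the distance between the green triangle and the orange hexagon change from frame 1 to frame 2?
-3.9

Distance in frame 1: 7.9. Distance in frame 2: 4.0.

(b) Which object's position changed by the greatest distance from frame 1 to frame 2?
the purple circle

(moved 3.6; next 3.2)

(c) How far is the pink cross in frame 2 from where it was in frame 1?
2.9

The pink cross moved from (3.6, 0.9) to (0.8, 1.6), a distance of √(2.8² + 0.7²) ≈ 2.9.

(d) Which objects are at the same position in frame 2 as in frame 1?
the blue pentagon, the yellow hexagon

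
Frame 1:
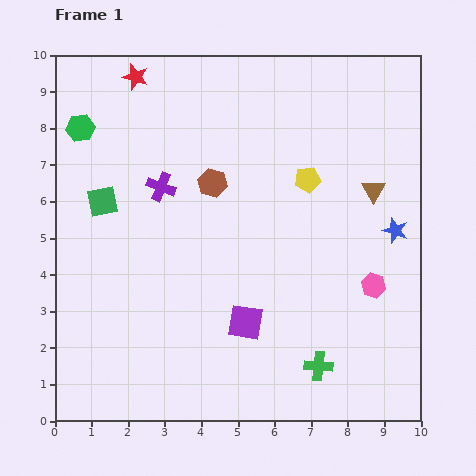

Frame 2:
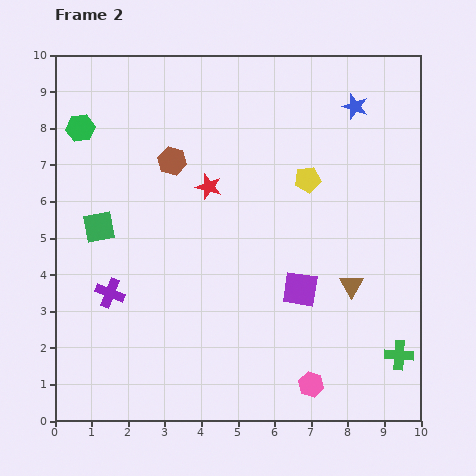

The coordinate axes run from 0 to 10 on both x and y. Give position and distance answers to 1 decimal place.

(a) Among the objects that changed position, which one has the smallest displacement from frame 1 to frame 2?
the green square

(moved 0.7)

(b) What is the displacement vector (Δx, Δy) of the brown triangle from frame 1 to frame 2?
(-0.6, -2.6)

The brown triangle was at (8.7, 6.3) in frame 1 and (8.1, 3.7) in frame 2.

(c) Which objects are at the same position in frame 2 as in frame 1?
the green hexagon, the yellow pentagon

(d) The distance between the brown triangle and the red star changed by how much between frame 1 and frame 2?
-2.5

Distance in frame 1: 7.2. Distance in frame 2: 4.7.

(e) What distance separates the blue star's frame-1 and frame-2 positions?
3.6

The blue star moved from (9.3, 5.2) to (8.2, 8.6), a distance of √(1.1² + 3.4²) ≈ 3.6.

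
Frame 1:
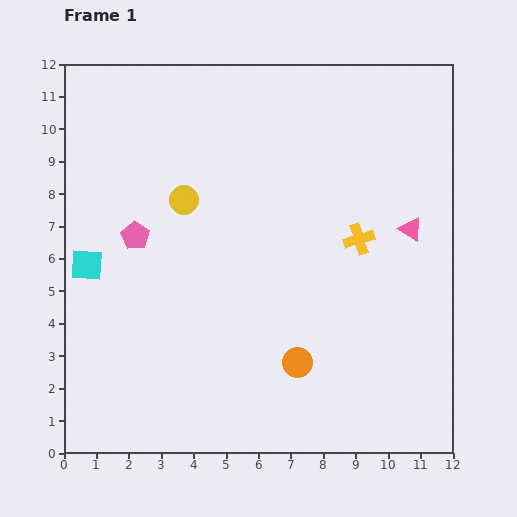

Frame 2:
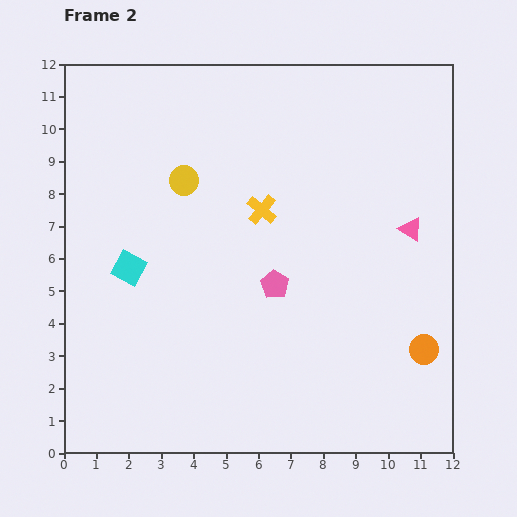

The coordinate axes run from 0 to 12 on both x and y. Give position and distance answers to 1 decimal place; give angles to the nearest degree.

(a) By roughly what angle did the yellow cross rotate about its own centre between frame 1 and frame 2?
34° counter-clockwise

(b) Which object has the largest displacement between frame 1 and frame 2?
the pink pentagon

(moved 4.6; next 3.9)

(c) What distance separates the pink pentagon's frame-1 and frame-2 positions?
4.6

The pink pentagon moved from (2.2, 6.7) to (6.5, 5.2), a distance of √(4.3² + 1.5²) ≈ 4.6.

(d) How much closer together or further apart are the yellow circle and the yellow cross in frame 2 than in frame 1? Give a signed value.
-2.9

Distance in frame 1: 5.5. Distance in frame 2: 2.6.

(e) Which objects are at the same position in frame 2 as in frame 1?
the pink triangle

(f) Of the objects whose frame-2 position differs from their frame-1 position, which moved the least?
the yellow circle

(moved 0.6)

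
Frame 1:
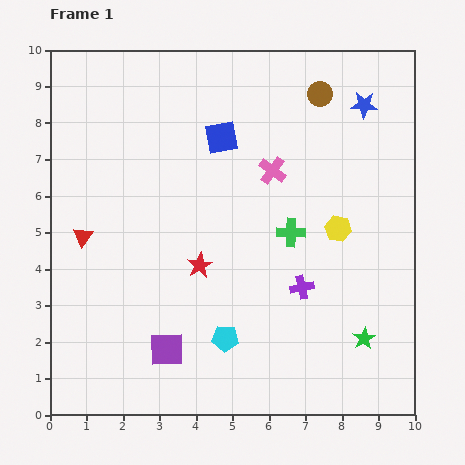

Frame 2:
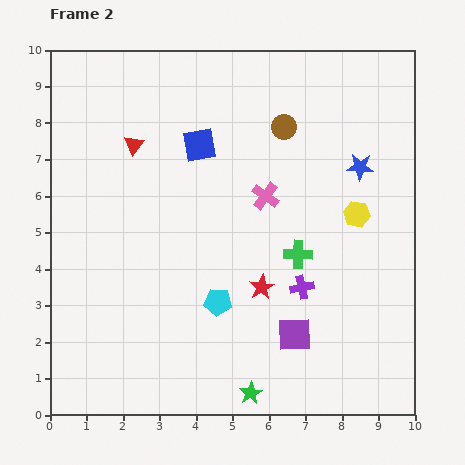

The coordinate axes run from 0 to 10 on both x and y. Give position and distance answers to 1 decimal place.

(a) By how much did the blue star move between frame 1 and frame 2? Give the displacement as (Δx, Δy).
(-0.1, -1.7)

The blue star was at (8.6, 8.5) in frame 1 and (8.5, 6.8) in frame 2.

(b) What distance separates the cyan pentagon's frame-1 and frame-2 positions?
1.0

The cyan pentagon moved from (4.8, 2.1) to (4.6, 3.1), a distance of √(0.2² + 1.0²) ≈ 1.0.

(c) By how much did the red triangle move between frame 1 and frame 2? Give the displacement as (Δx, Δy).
(1.4, 2.5)

The red triangle was at (0.9, 4.9) in frame 1 and (2.3, 7.4) in frame 2.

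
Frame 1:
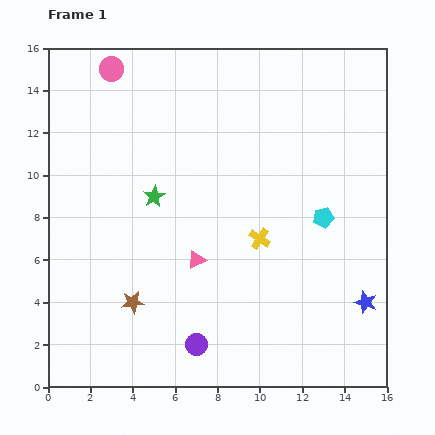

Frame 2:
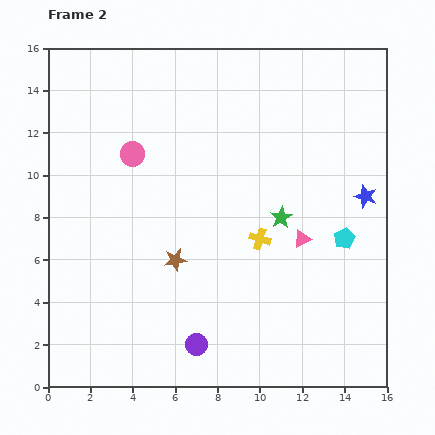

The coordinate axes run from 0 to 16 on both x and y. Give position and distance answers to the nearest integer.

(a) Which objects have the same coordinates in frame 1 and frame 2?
the purple circle, the yellow cross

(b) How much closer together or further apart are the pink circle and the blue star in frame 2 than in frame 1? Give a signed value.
-5

Distance in frame 1: 16. Distance in frame 2: 11.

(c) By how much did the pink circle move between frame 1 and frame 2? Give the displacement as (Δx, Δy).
(1, -4)

The pink circle was at (3, 15) in frame 1 and (4, 11) in frame 2.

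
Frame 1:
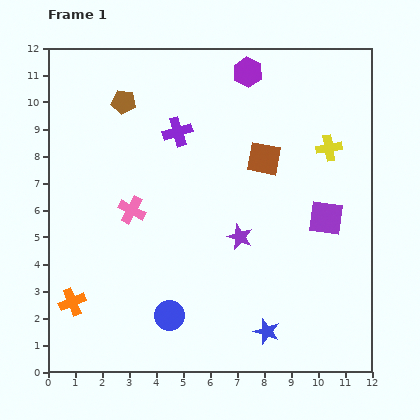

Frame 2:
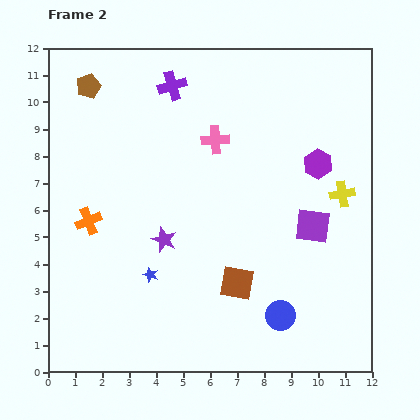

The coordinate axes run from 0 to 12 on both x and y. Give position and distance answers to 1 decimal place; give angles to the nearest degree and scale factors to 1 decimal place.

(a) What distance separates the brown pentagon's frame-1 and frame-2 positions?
1.4

The brown pentagon moved from (2.8, 10.0) to (1.5, 10.6), a distance of √(1.3² + 0.6²) ≈ 1.4.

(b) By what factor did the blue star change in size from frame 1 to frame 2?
0.6×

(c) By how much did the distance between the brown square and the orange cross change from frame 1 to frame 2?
-2.9

Distance in frame 1: 8.9. Distance in frame 2: 6.0.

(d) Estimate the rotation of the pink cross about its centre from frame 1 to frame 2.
32° counter-clockwise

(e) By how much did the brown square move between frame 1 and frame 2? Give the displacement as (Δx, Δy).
(-1.0, -4.6)

The brown square was at (8.0, 7.9) in frame 1 and (7.0, 3.3) in frame 2.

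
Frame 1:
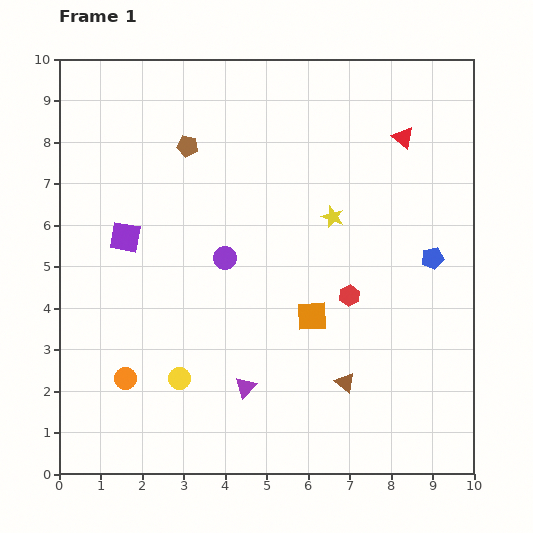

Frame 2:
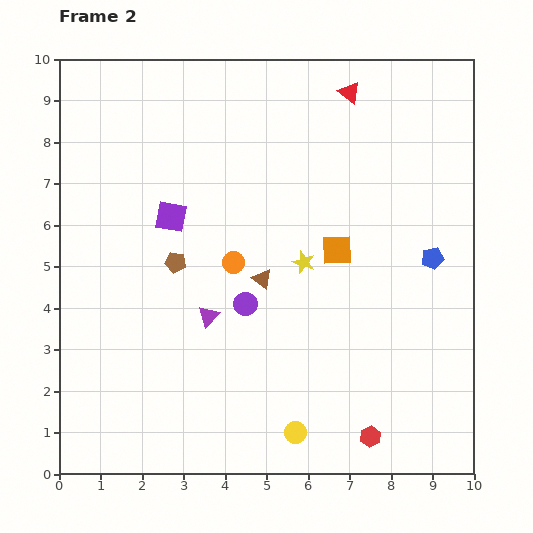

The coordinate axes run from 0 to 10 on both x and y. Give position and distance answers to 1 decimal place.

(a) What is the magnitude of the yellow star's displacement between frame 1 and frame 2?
1.3

The yellow star moved from (6.6, 6.2) to (5.9, 5.1), a distance of √(0.7² + 1.1²) ≈ 1.3.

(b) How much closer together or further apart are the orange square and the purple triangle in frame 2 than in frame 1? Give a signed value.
+1.2

Distance in frame 1: 2.3. Distance in frame 2: 3.5.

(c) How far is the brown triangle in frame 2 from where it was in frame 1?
3.2

The brown triangle moved from (6.9, 2.2) to (4.9, 4.7), a distance of √(2.0² + 2.5²) ≈ 3.2.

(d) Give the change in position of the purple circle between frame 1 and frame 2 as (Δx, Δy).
(0.5, -1.1)

The purple circle was at (4.0, 5.2) in frame 1 and (4.5, 4.1) in frame 2.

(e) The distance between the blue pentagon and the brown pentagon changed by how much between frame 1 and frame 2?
-0.3

Distance in frame 1: 6.5. Distance in frame 2: 6.2.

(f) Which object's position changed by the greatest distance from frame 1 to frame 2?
the orange circle

(moved 3.8; next 3.4)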